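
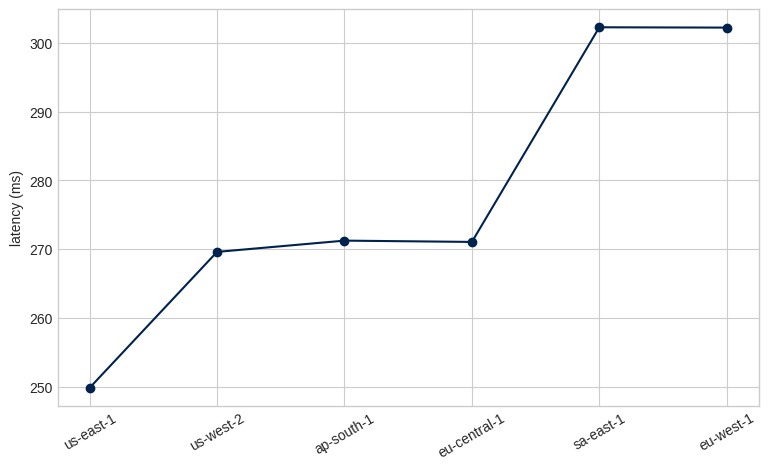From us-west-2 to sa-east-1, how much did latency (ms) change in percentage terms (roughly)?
us-west-2 ≈ 270, sa-east-1 ≈ 300; (300 − 270) / 270 ≈ +11.1%.

≈ +11.1%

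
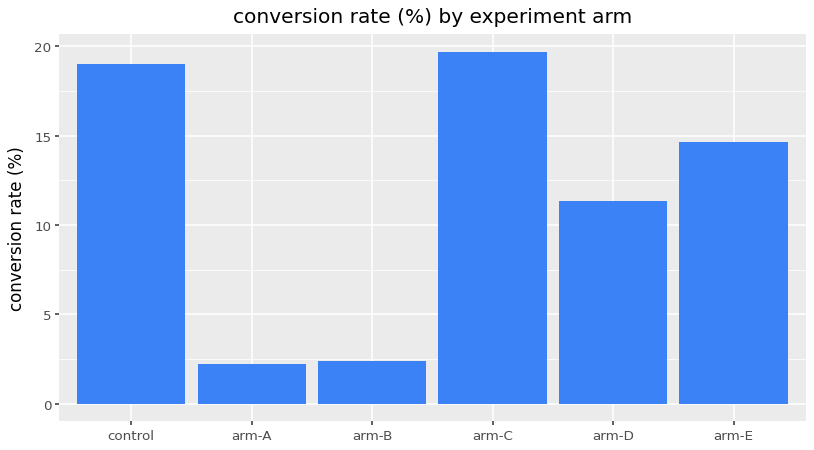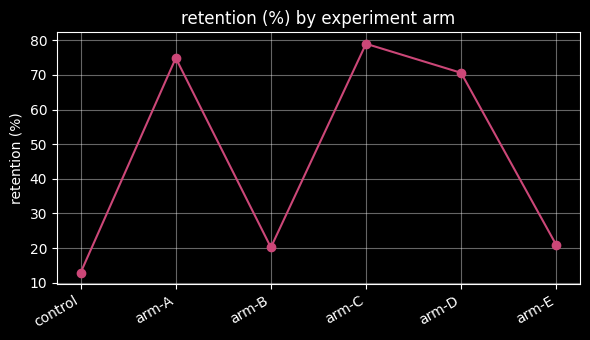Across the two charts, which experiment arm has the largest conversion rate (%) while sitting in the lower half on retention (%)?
Chart 2 median retention (%) ≈ 50; below-median experiment arms: control, arm-B, arm-E. Among those, control has the highest conversion rate (%) (≈ 20).

control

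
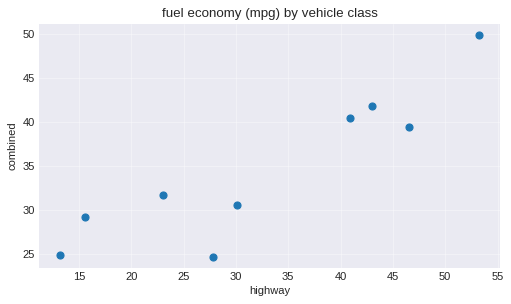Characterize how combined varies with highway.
positive, strong

Points are positively correlated; strong (|r| ≈ 0.9).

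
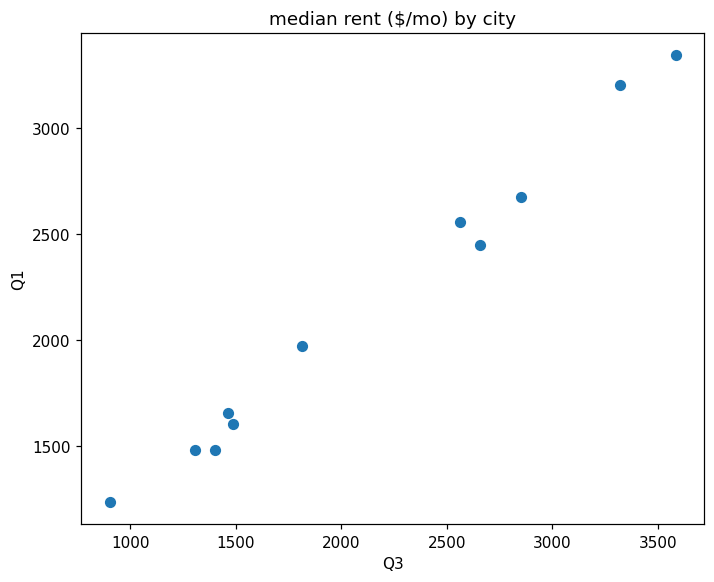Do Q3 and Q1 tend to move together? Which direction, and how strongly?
positive, strong

Points are positively correlated; strong (|r| ≈ 1.0).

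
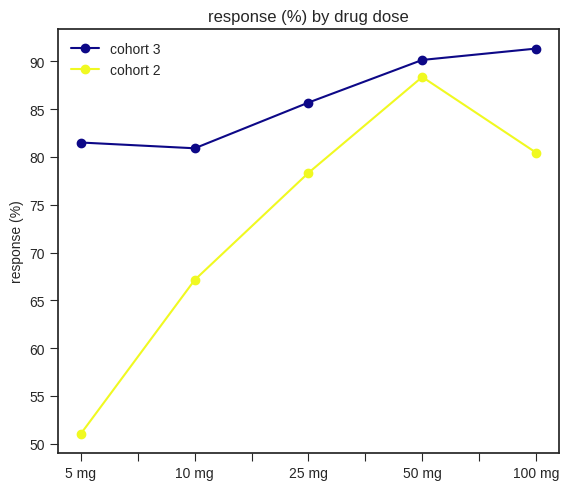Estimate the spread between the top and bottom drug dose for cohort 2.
Max 50 mg ≈ 90, min 5 mg ≈ 50; range ≈ 40.

≈ 40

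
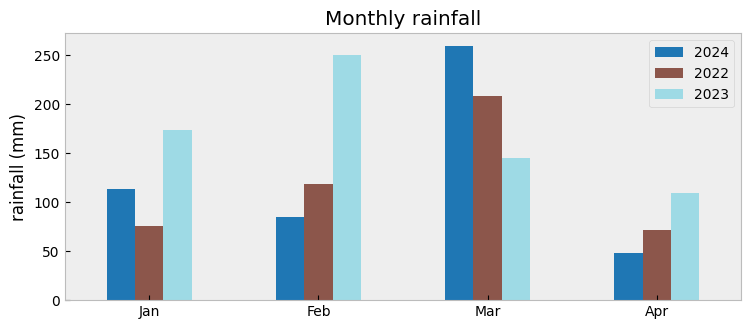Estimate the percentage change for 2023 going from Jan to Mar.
Jan ≈ 175, Mar ≈ 150; (150 − 175) / 175 ≈ -14.3%.

≈ -14.3%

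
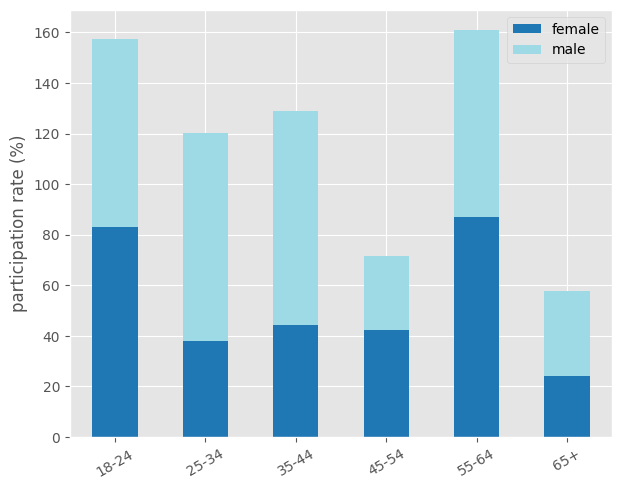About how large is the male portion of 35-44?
≈ 80

male top ≈ 120, bottom ≈ 40; segment ≈ 80.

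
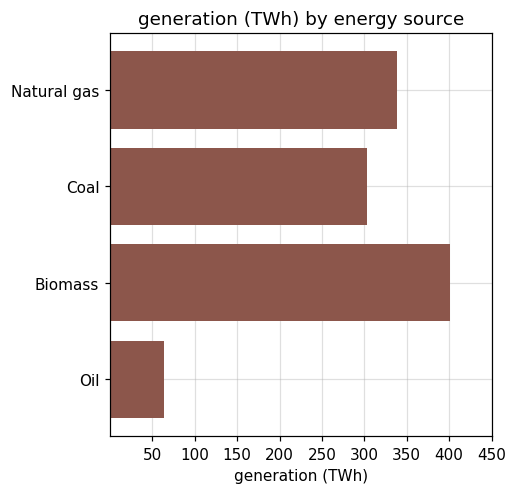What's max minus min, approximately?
Max Biomass ≈ 400, min Oil ≈ 50; range ≈ 350.

≈ 350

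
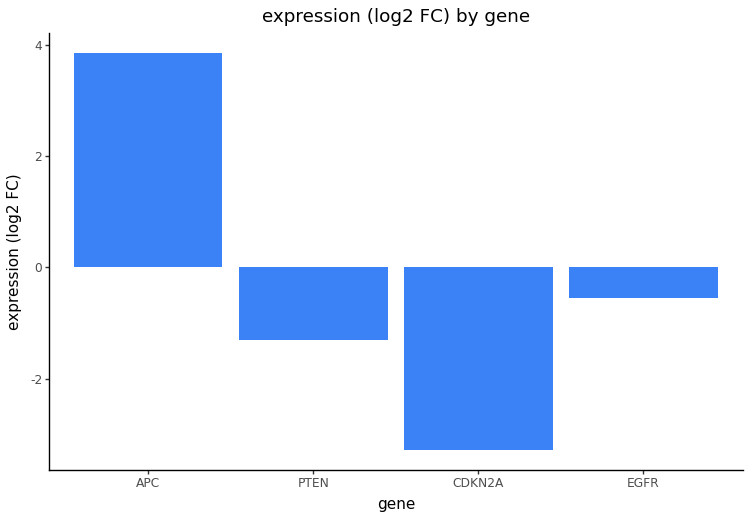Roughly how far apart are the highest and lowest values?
Max APC ≈ 4, min CDKN2A ≈ -3; range ≈ 7.

≈ 7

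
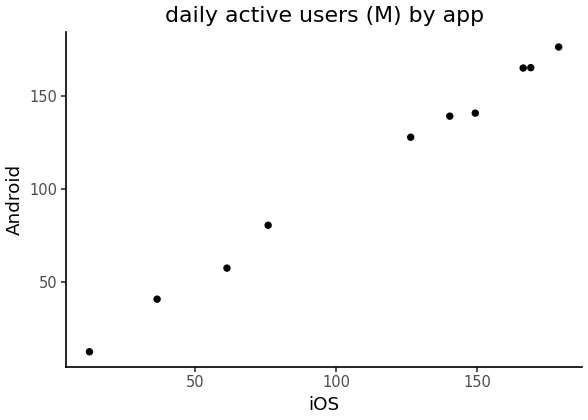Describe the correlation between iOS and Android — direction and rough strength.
positive, strong

Points are positively correlated; strong (|r| ≈ 1.0).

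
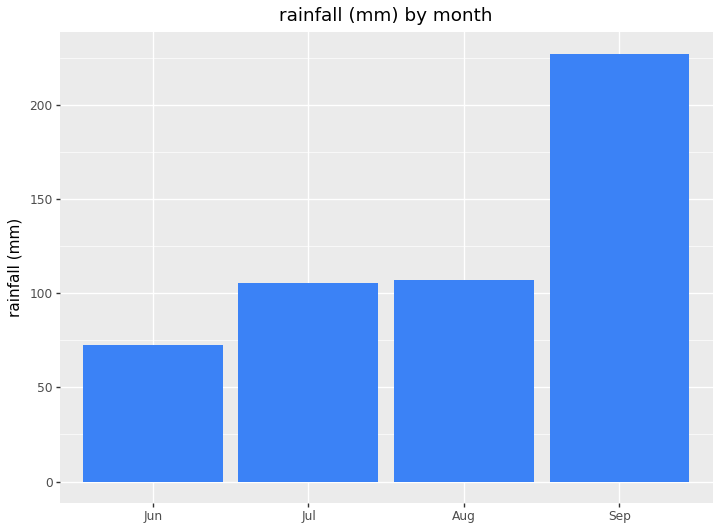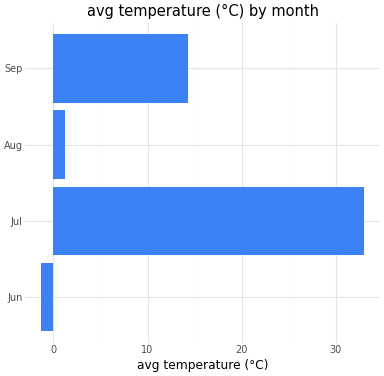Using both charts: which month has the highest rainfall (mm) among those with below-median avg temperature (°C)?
Aug

Chart 2 median avg temperature (°C) ≈ 10; below-median months: Jun, Aug. Among those, Aug has the highest rainfall (mm) (≈ 100).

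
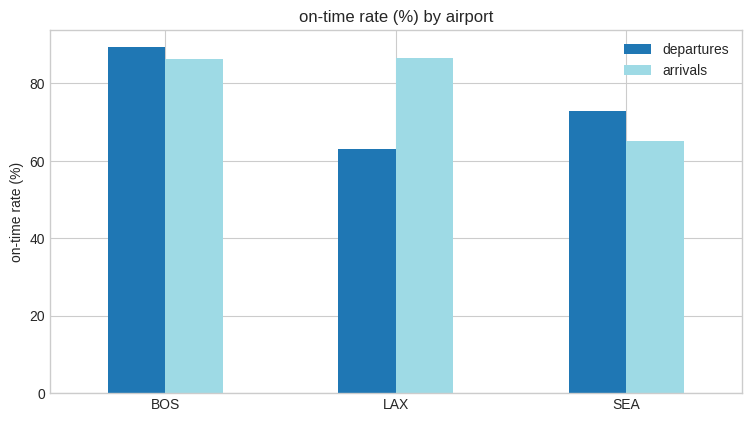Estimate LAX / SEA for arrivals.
LAX ≈ 90, SEA ≈ 70; 90/70 ≈ 1.29.

≈ 1.29×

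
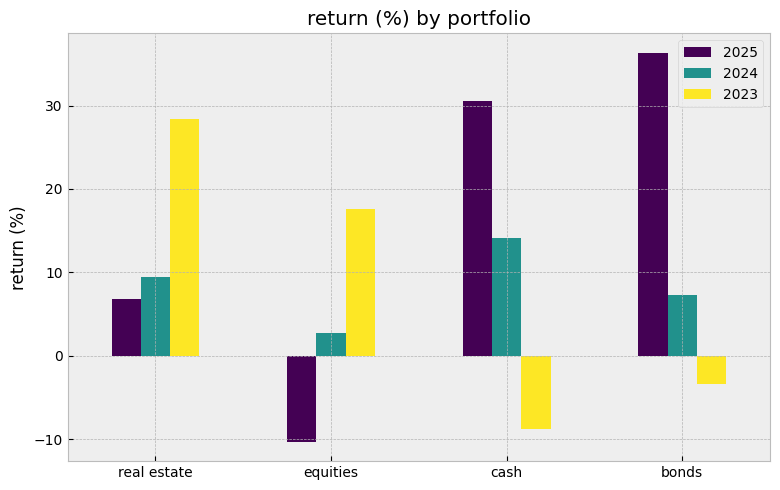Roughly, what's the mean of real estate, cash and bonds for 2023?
(30 + -10 + -5) / 3 ≈ 5.

≈ 5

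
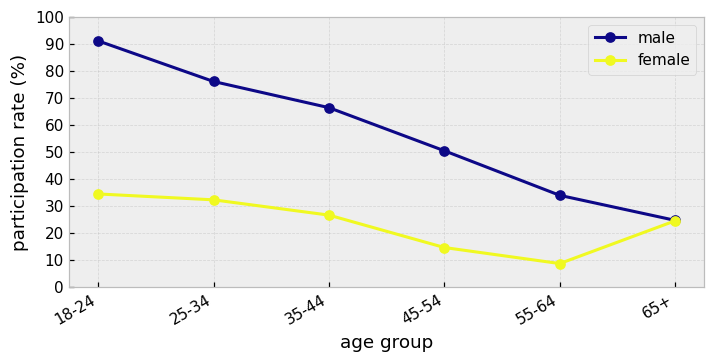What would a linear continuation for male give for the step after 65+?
Last three: 50, 30, 20 → slope ≈ -15/step → next ≈ 5.

≈ 5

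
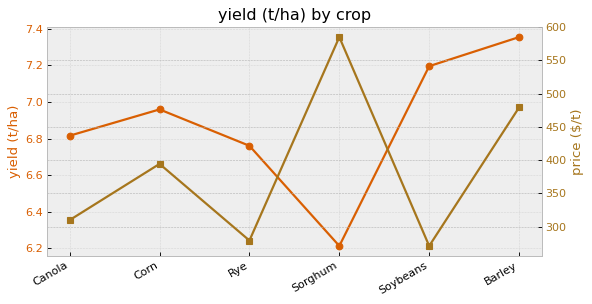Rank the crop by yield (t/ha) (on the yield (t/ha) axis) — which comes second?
Soybeans

Top 3 (on the yield (t/ha) axis): Barley ≈ 7.4, Soybeans ≈ 7.2, Corn ≈ 7.0.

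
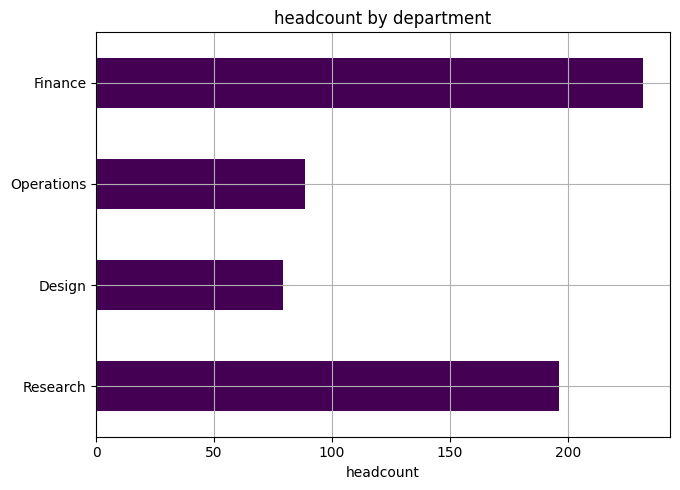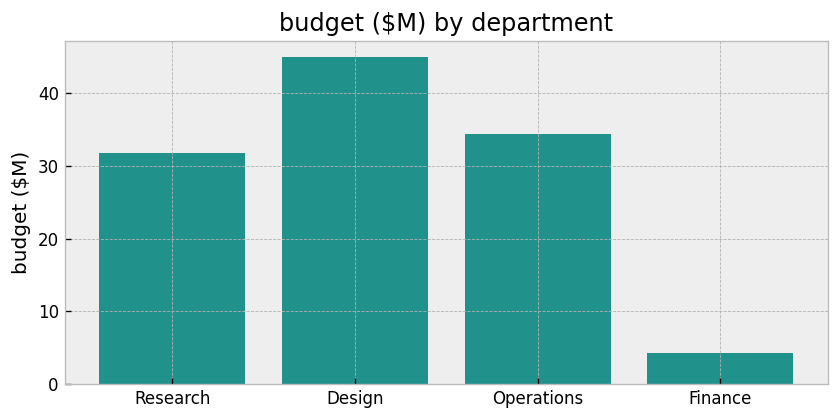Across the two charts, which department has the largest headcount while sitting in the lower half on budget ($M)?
Chart 2 median budget ($M) ≈ 35; below-median departments: Research, Finance. Among those, Finance has the highest headcount (≈ 225).

Finance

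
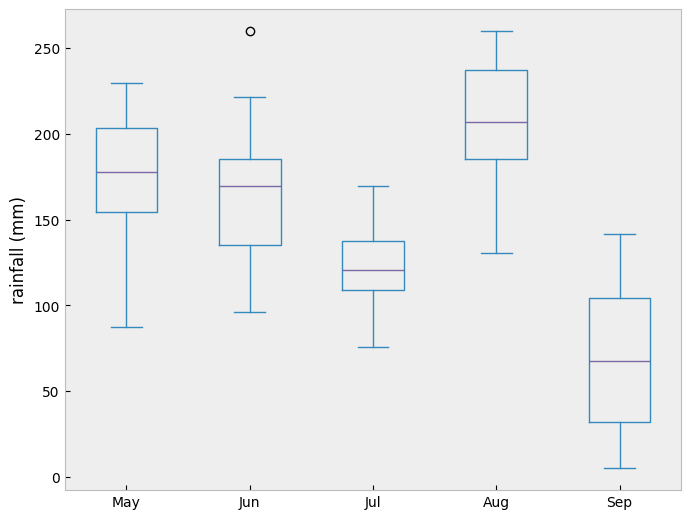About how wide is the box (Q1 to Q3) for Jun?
≈ 40

Q3 ≈ 180, Q1 ≈ 140; IQR ≈ 40.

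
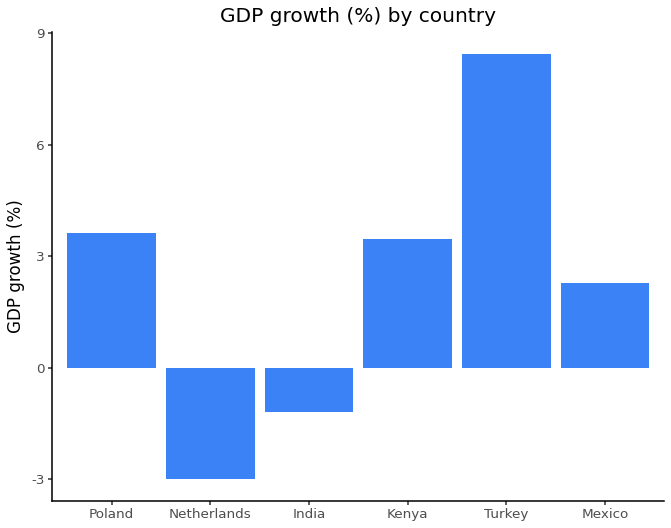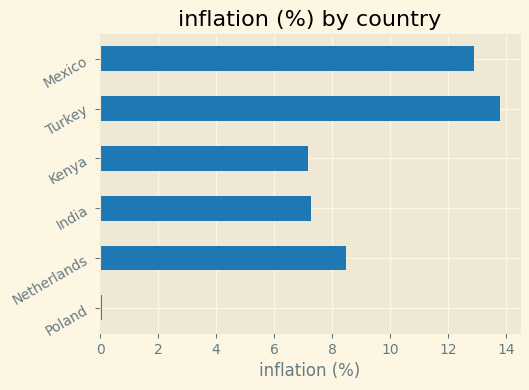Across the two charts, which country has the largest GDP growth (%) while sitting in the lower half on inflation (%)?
Poland

Chart 2 median inflation (%) ≈ 8; below-median countries: Poland, India, Kenya. Among those, Poland has the highest GDP growth (%) (≈ 4).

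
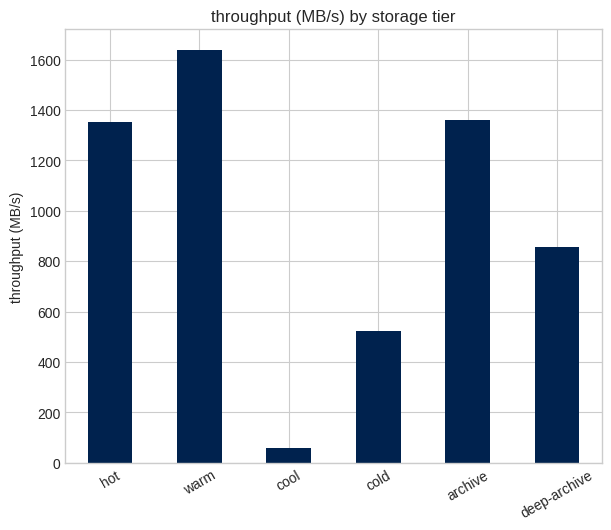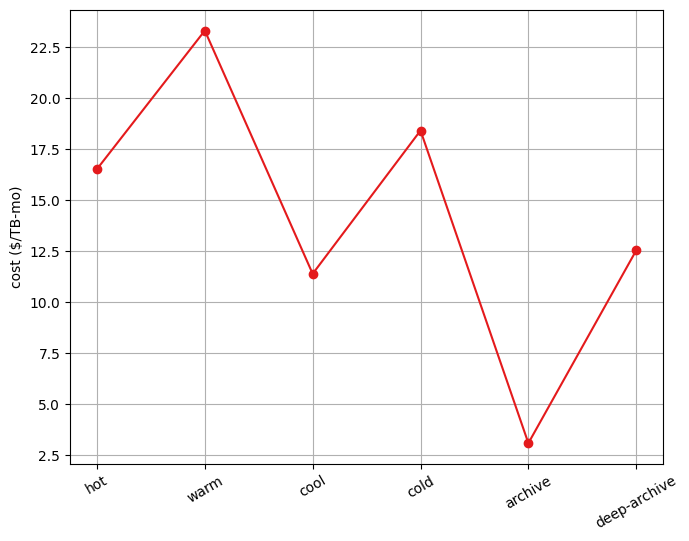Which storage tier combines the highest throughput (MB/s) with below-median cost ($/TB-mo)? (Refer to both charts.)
Chart 2 median cost ($/TB-mo) ≈ 15; below-median storage tiers: cool, archive, deep-archive. Among those, archive has the highest throughput (MB/s) (≈ 1400).

archive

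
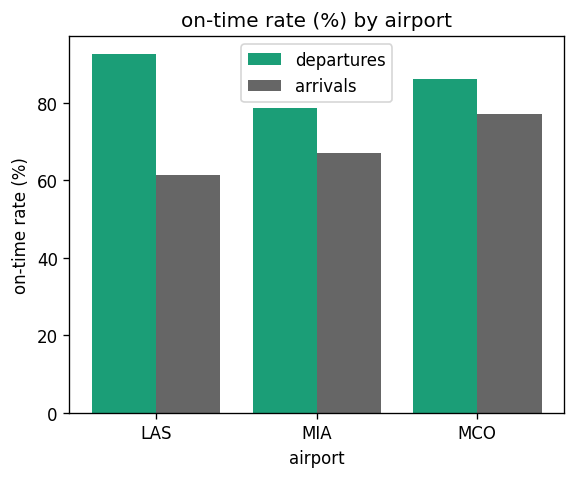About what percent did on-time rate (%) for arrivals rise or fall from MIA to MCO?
MIA ≈ 70, MCO ≈ 80; (80 − 70) / 70 ≈ +14.3%.

≈ +14.3%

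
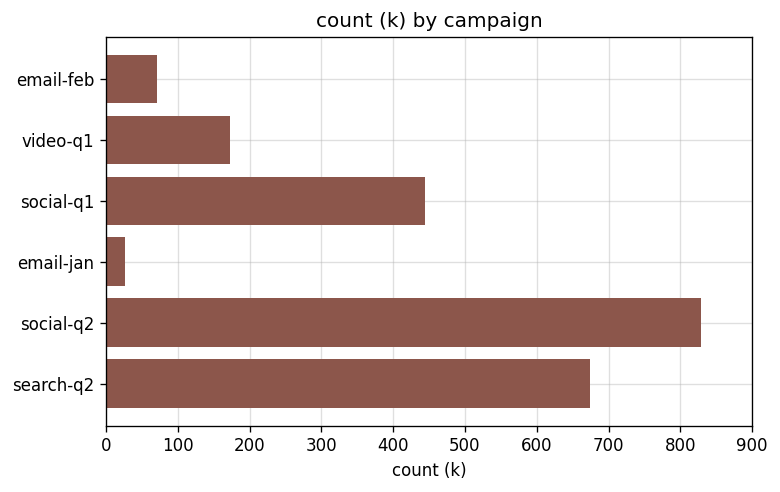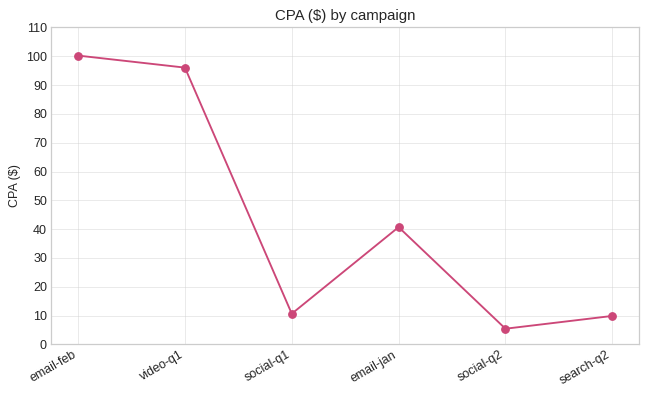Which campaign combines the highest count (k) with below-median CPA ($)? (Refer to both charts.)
social-q2

Chart 2 median CPA ($) ≈ 30; below-median campaigns: social-q1, social-q2, search-q2. Among those, social-q2 has the highest count (k) (≈ 800).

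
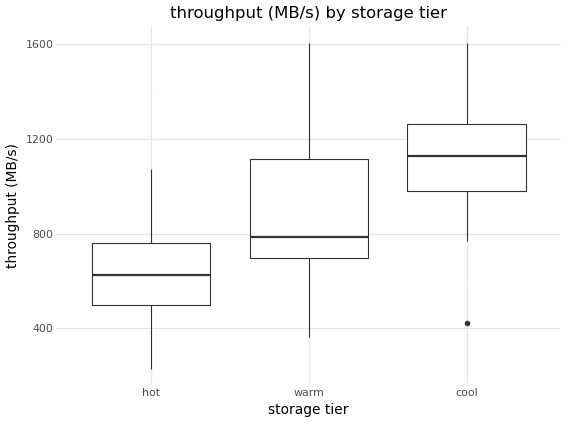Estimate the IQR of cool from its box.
Q3 ≈ 1250, Q1 ≈ 1000; IQR ≈ 250.

≈ 250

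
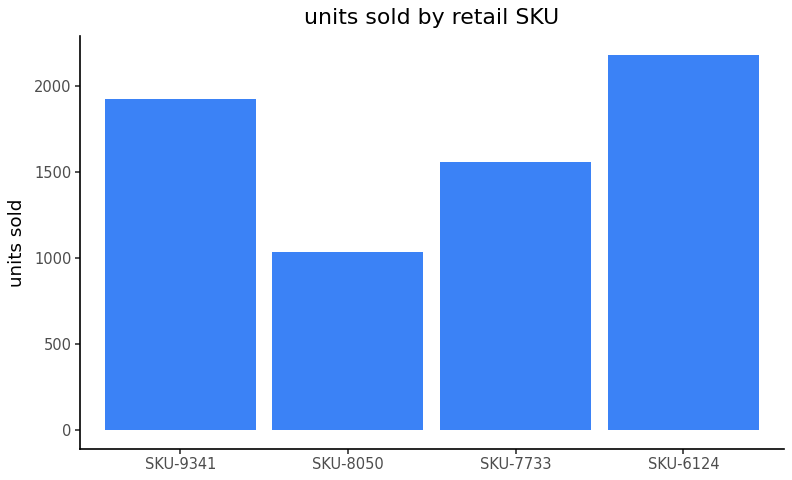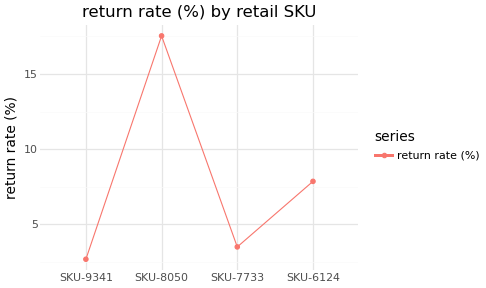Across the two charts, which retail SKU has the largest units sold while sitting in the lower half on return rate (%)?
Chart 2 median return rate (%) ≈ 6; below-median retail SKUs: SKU-9341, SKU-7733. Among those, SKU-9341 has the highest units sold (≈ 2000).

SKU-9341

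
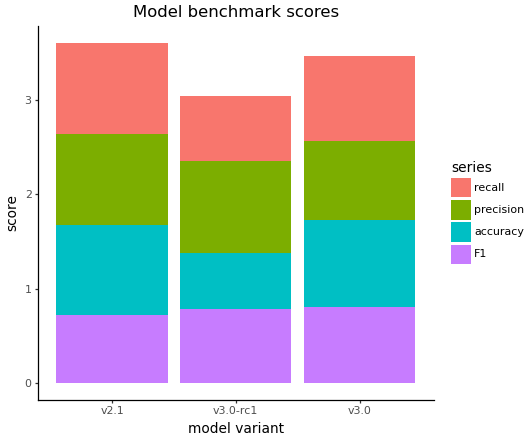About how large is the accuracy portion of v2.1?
≈ 1.0

accuracy top ≈ 1.5, bottom ≈ 0.5; segment ≈ 1.0.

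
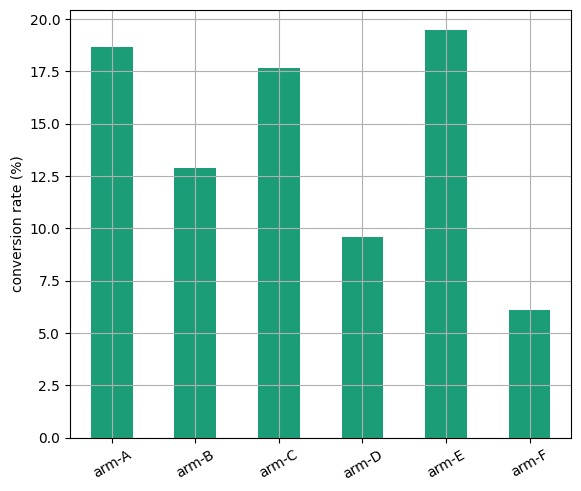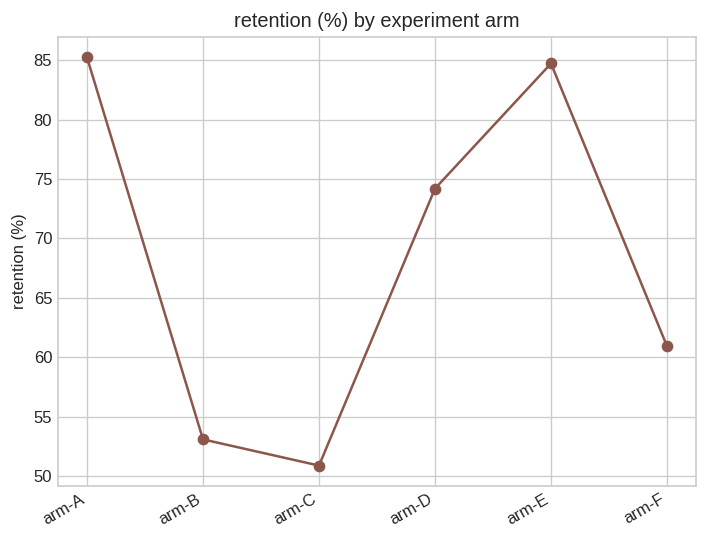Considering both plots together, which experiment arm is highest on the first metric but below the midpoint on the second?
Chart 2 median retention (%) ≈ 70; below-median experiment arms: arm-B, arm-C, arm-F. Among those, arm-C has the highest conversion rate (%) (≈ 18).

arm-C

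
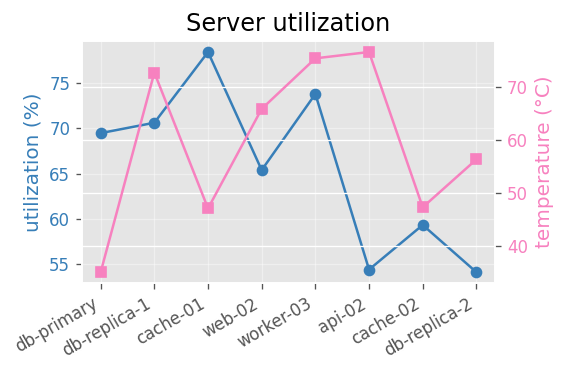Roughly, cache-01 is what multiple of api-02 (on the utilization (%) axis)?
≈ 1.45×

cache-01 ≈ 80, api-02 ≈ 55; 80/55 ≈ 1.45.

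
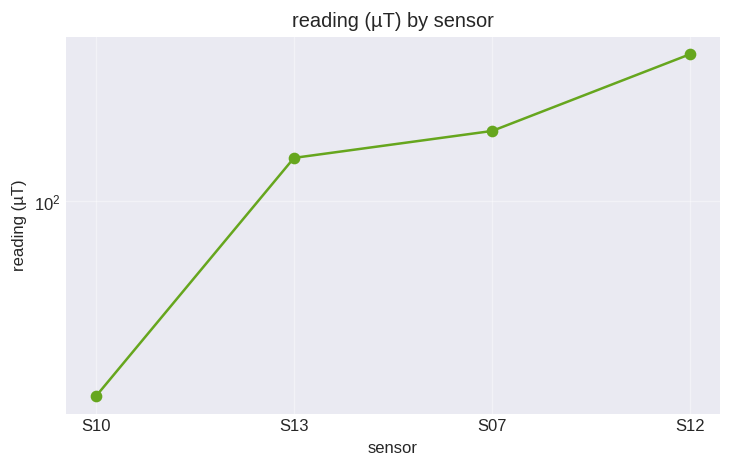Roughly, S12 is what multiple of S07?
S12 ≈ 275, S07 ≈ 175; 275/175 ≈ 1.57.

≈ 1.57×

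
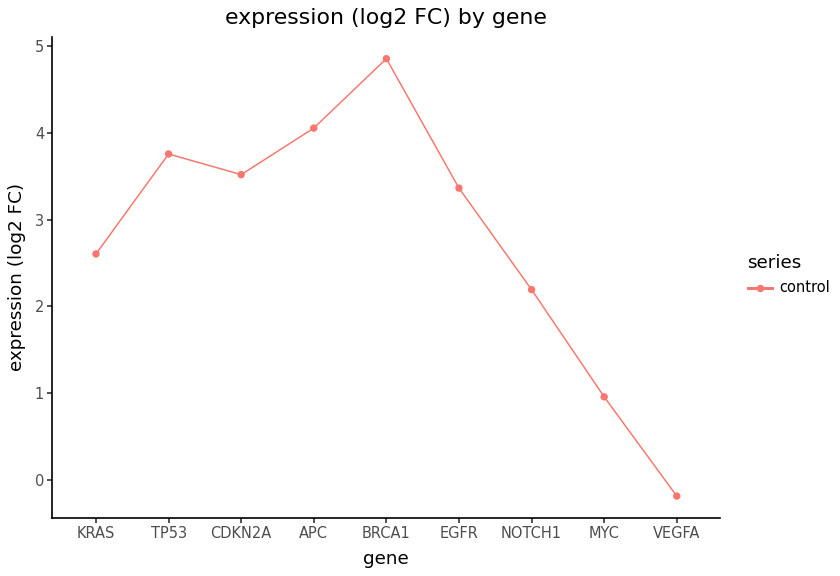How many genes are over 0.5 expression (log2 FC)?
8

Above 0.5: KRAS, TP53, CDKN2A, APC, BRCA1, EGFR, NOTCH1, MYC.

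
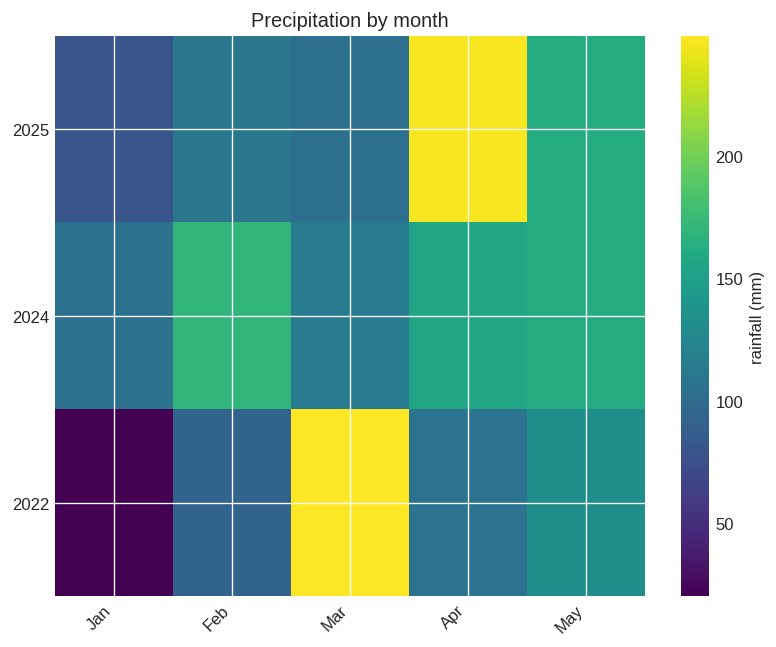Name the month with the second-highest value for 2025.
May

Top 3 for 2025: Apr ≈ 240, May ≈ 160, Feb ≈ 120.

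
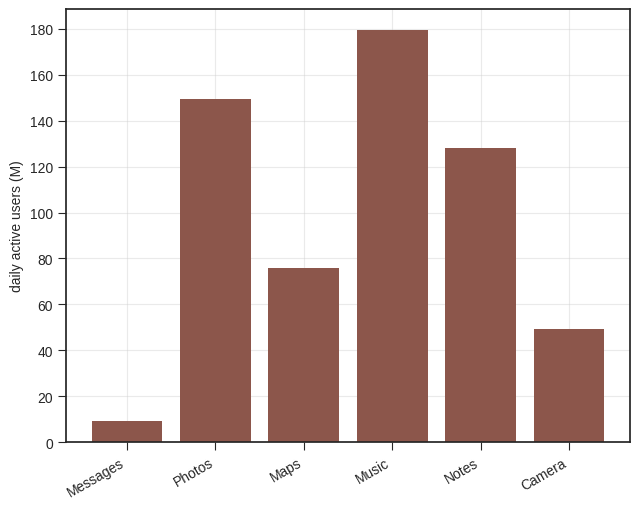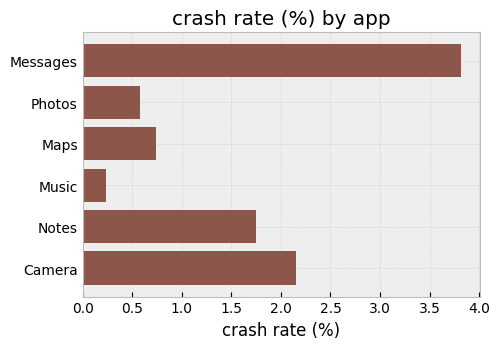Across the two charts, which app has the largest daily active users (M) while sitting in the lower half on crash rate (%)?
Chart 2 median crash rate (%) ≈ 1; below-median apps: Photos, Maps, Music. Among those, Music has the highest daily active users (M) (≈ 180).

Music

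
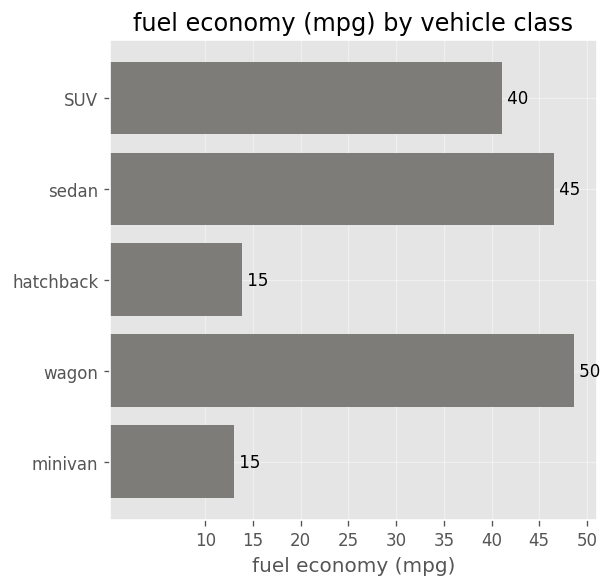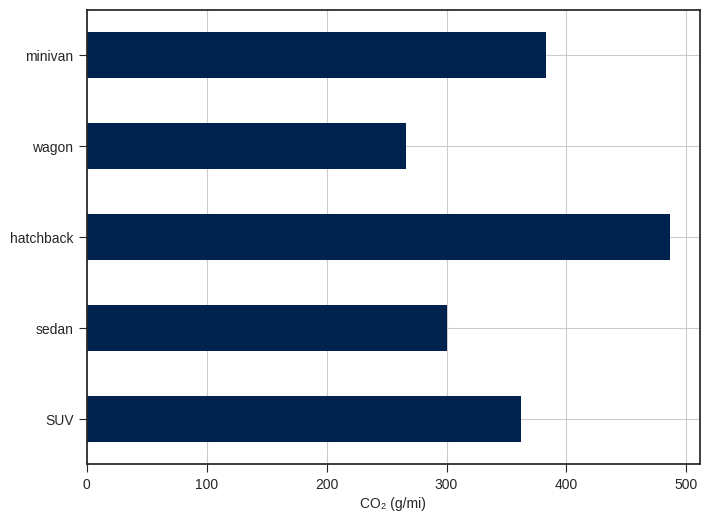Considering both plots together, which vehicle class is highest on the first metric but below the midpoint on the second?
Chart 2 median CO₂ (g/mi) ≈ 350; below-median vehicle classes: sedan, wagon. Among those, wagon has the highest fuel economy (mpg) (≈ 50).

wagon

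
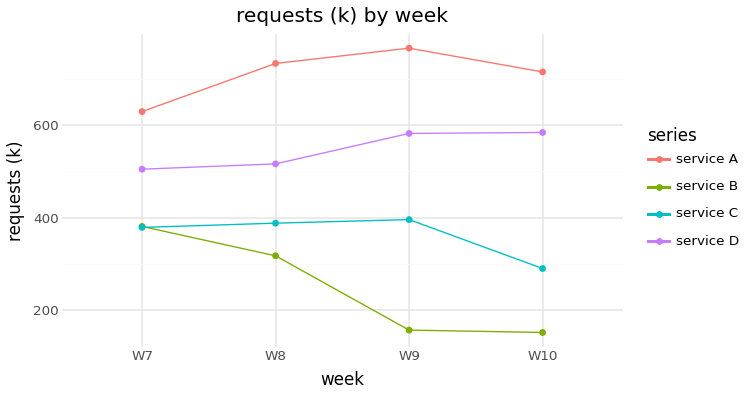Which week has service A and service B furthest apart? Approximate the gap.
W9: service A ≈ 800, service B ≈ 200 → gap ≈ 600. Next-largest (W10) is only ≈ 500.

W9, ≈ 600 k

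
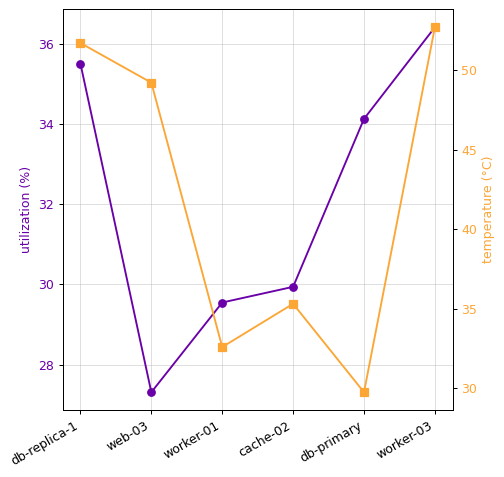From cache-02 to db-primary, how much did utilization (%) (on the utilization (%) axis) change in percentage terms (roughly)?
cache-02 ≈ 30, db-primary ≈ 34; (34 − 30) / 30 ≈ +13.3%.

≈ +13.3%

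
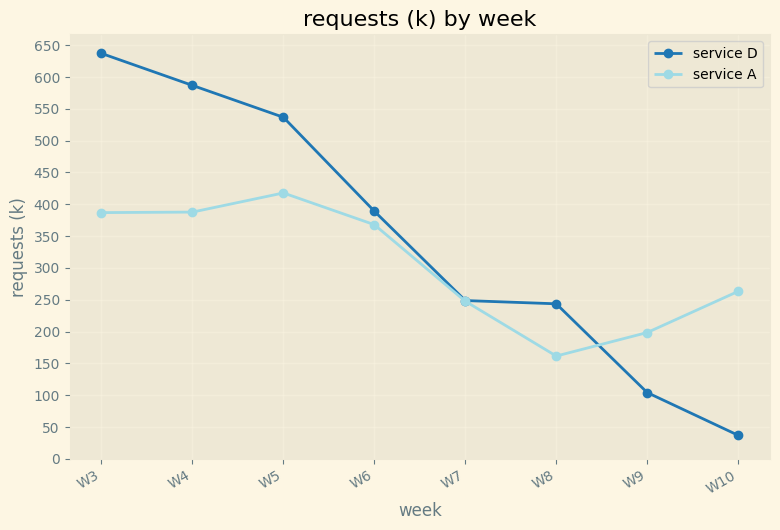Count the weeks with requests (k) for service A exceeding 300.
Above 300: W3, W4, W5, W6.

4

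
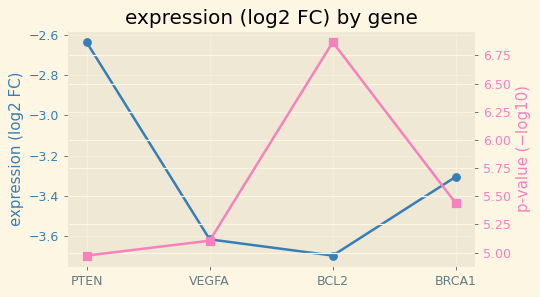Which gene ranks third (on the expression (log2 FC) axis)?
VEGFA

Top 4 (on the expression (log2 FC) axis): PTEN ≈ -2.6, BRCA1 ≈ -3.3, VEGFA ≈ -3.6, BCL2 ≈ -3.7.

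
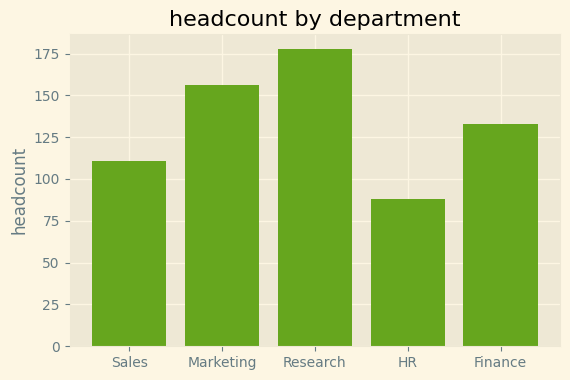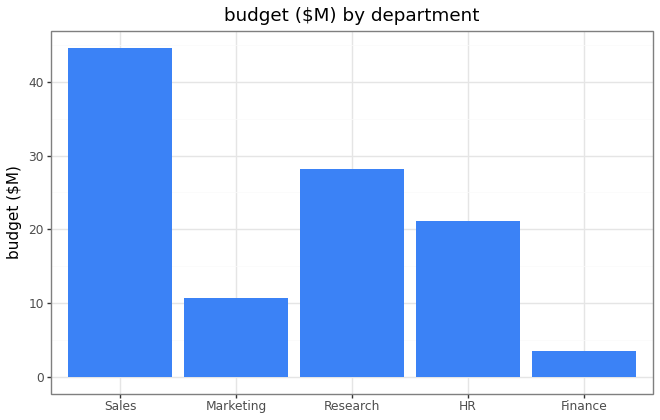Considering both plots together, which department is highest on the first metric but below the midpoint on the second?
Marketing

Chart 2 median budget ($M) ≈ 20; below-median departments: Marketing, Finance. Among those, Marketing has the highest headcount (≈ 160).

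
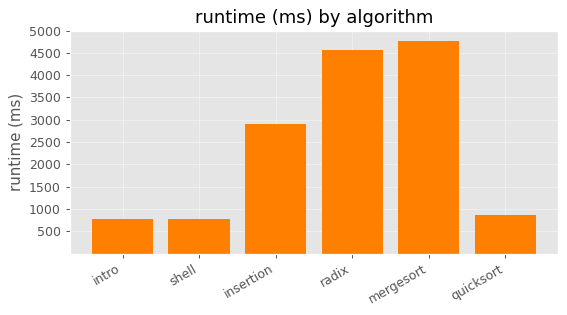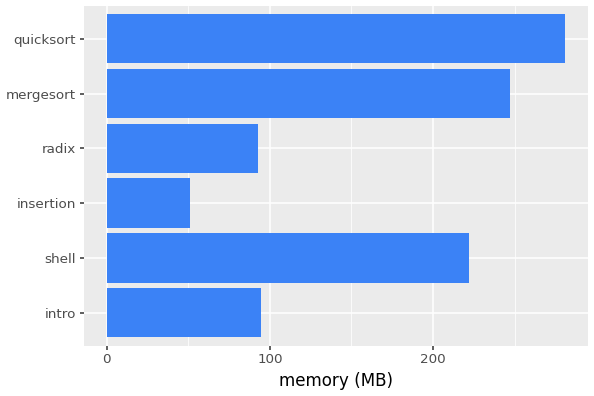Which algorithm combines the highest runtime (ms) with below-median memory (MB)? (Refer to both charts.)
Chart 2 median memory (MB) ≈ 150; below-median algorithms: intro, insertion, radix. Among those, radix has the highest runtime (ms) (≈ 4500).

radix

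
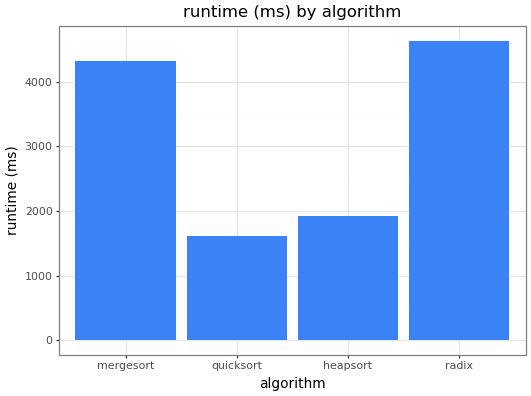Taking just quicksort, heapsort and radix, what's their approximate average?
≈ 2667

(1500 + 2000 + 4500) / 3 ≈ 2667.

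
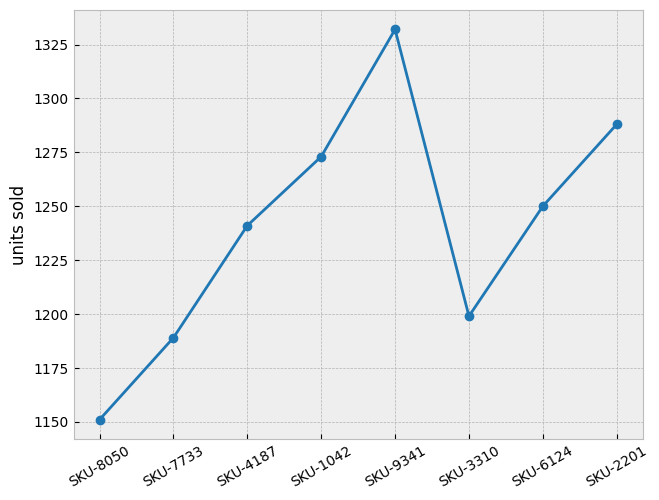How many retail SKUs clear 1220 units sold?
5

Above 1220: SKU-4187, SKU-1042, SKU-9341, SKU-6124, SKU-2201.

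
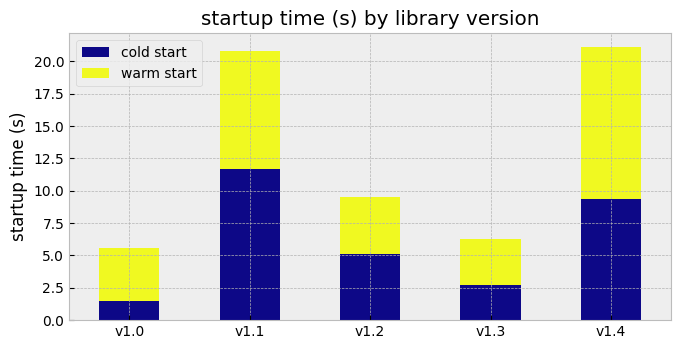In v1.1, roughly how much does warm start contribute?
warm start top ≈ 20, bottom ≈ 12; segment ≈ 8.

≈ 8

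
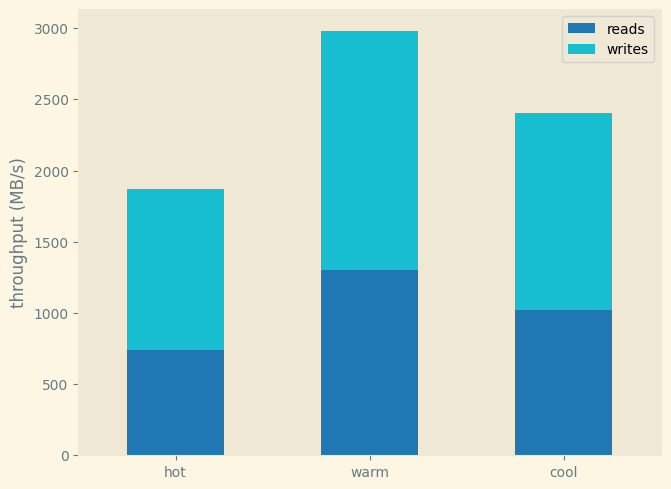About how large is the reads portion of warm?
≈ 1500

reads top ≈ 1500, bottom ≈ 0; segment ≈ 1500.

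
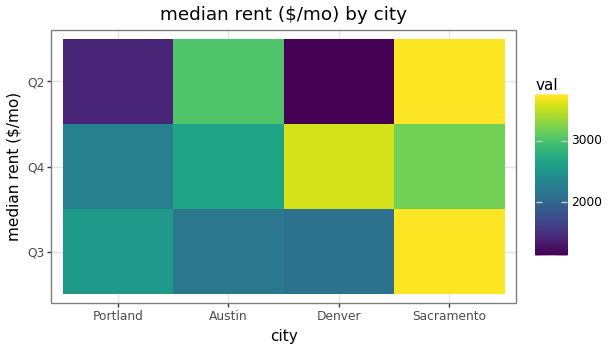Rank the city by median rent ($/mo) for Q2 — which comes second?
Top 3 for Q2: Sacramento ≈ 4000, Austin ≈ 3000, Portland ≈ 1500.

Austin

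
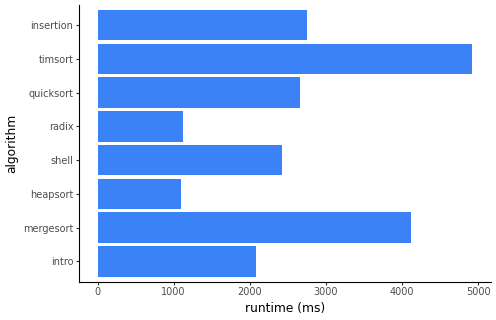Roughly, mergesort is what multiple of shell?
≈ 1.6×

mergesort ≈ 4000, shell ≈ 2500; 4000/2500 ≈ 1.6.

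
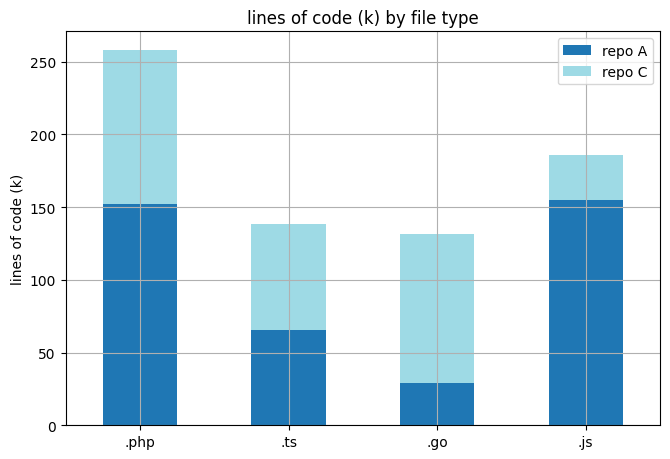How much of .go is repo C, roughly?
repo C top ≈ 125, bottom ≈ 25; segment ≈ 100.

≈ 100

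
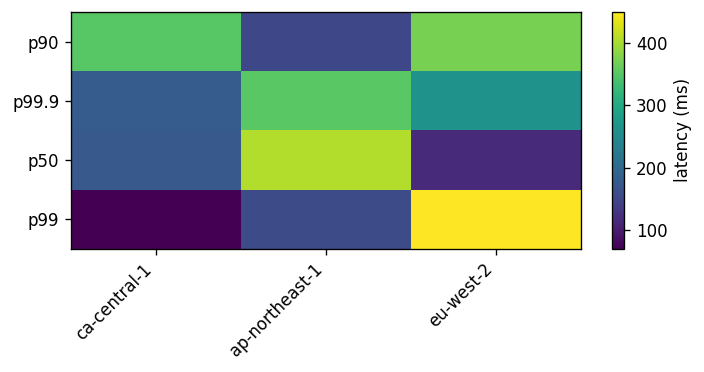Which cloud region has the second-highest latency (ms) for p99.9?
Top 3 for p99.9: ap-northeast-1 ≈ 350, eu-west-2 ≈ 250, ca-central-1 ≈ 200.

eu-west-2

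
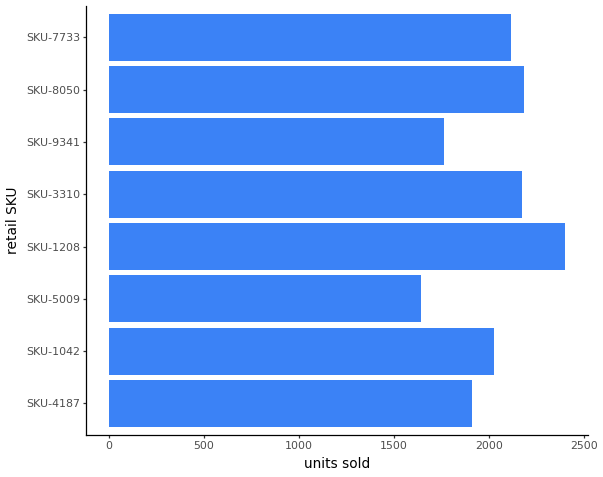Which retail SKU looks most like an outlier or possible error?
SKU-5009

SKU-5009 ≈ 1600; the rest sit between ≈ 1800 and ≈ 2400.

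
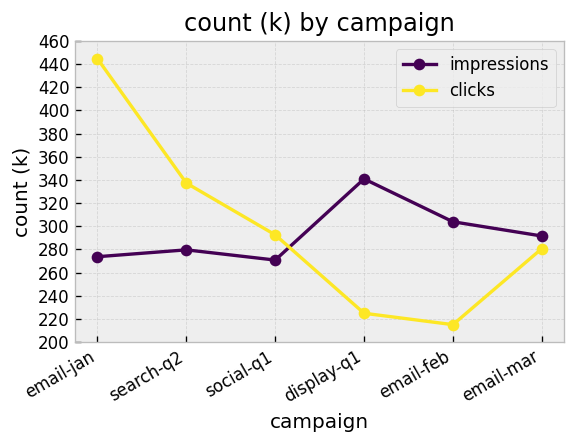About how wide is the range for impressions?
Max display-q1 ≈ 340, min social-q1 ≈ 280; range ≈ 60.

≈ 60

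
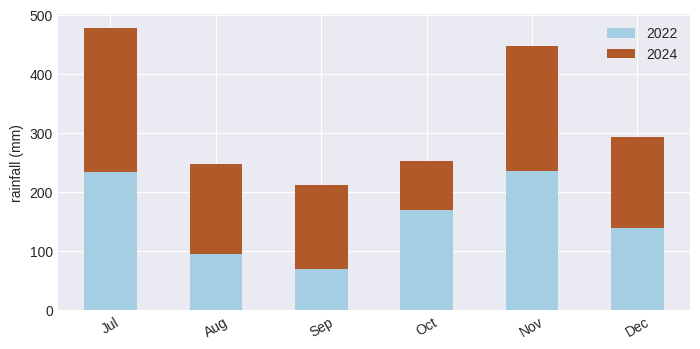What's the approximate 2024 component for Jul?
2024 top ≈ 500, bottom ≈ 250; segment ≈ 250.

≈ 250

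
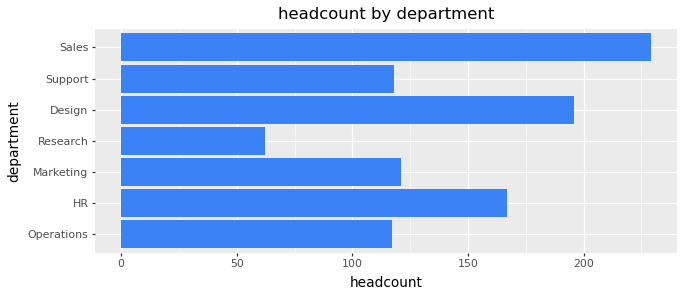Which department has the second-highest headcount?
Top 3: Sales ≈ 220, Design ≈ 200, HR ≈ 160.

Design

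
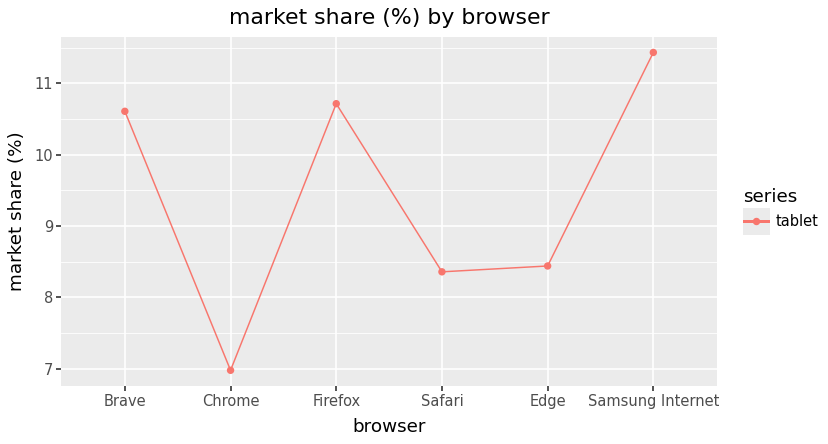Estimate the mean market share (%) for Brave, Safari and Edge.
(10.5 + 8.5 + 8.5) / 3 ≈ 9.17.

≈ 9.17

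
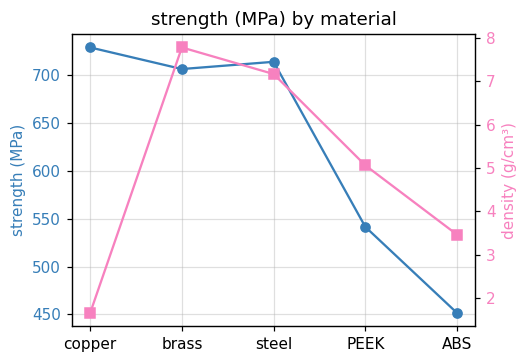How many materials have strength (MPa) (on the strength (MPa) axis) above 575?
3

Above 575: copper, brass, steel.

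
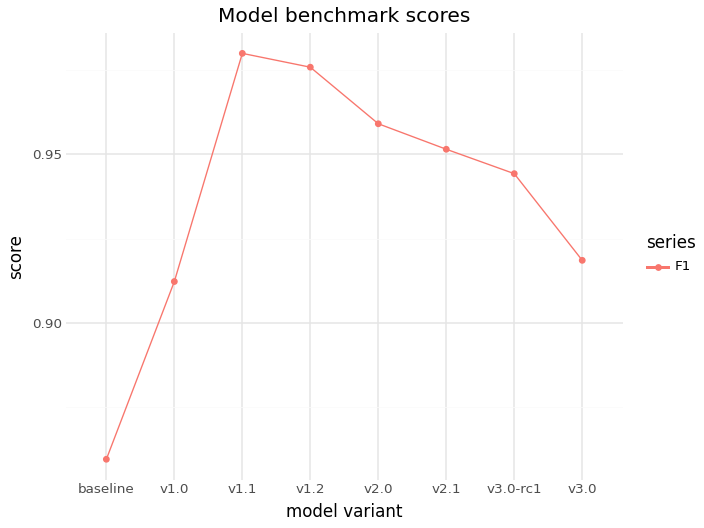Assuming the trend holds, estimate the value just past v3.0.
Last three: 0.96, 0.94, 0.92 → slope ≈ -0.02/step → next ≈ 0.9.

≈ 0.9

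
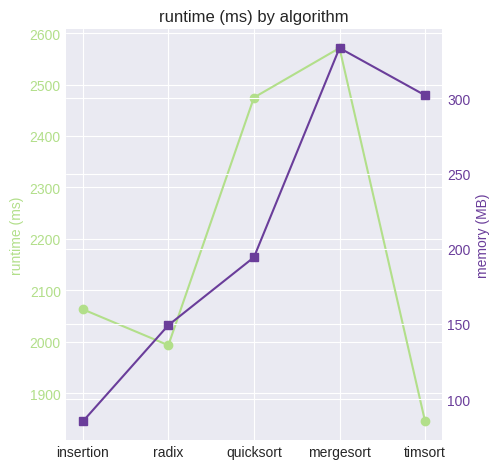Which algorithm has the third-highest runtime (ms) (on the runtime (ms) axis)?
Top 4 (on the runtime (ms) axis): mergesort ≈ 2600, quicksort ≈ 2500, insertion ≈ 2100, radix ≈ 2000.

insertion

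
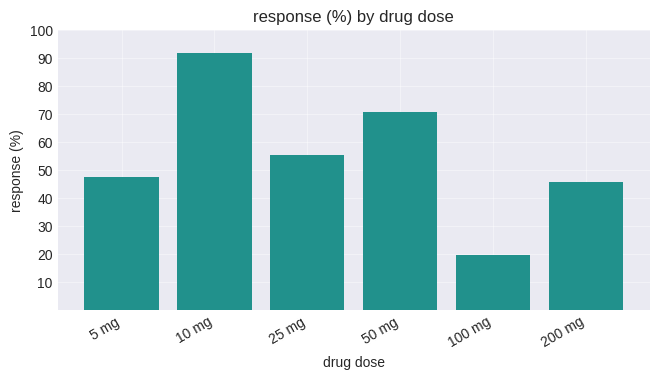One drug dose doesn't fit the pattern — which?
10 mg ≈ 90; the rest sit between ≈ 20 and ≈ 70.

10 mg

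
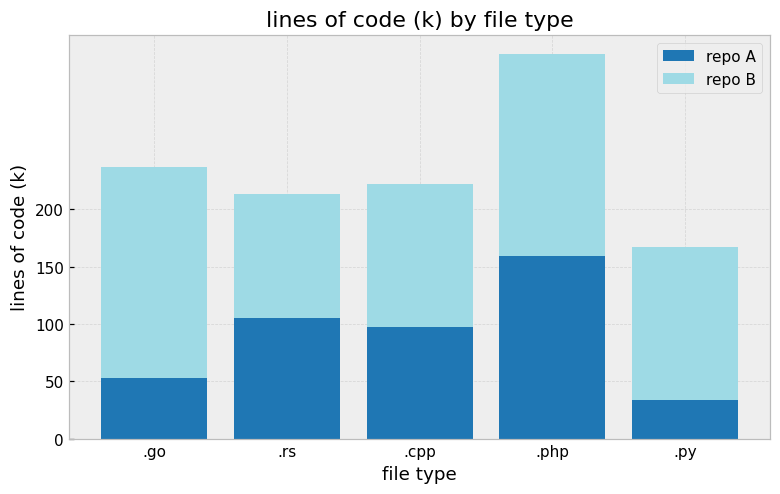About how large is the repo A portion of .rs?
repo A top ≈ 100, bottom ≈ 0; segment ≈ 100.

≈ 100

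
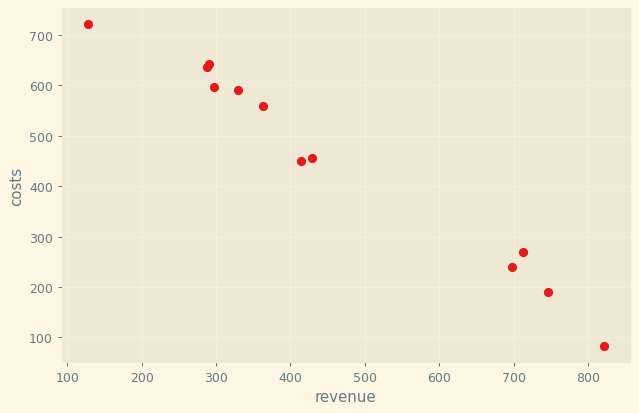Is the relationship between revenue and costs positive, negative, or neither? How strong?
Points are negatively correlated; strong (|r| ≈ 1.0).

negative, strong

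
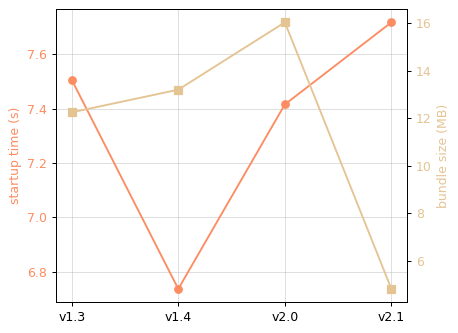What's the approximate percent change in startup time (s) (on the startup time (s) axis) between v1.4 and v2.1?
v1.4 ≈ 6.7, v2.1 ≈ 7.7; (7.7 − 6.7) / 6.7 ≈ +14.9%.

≈ +14.9%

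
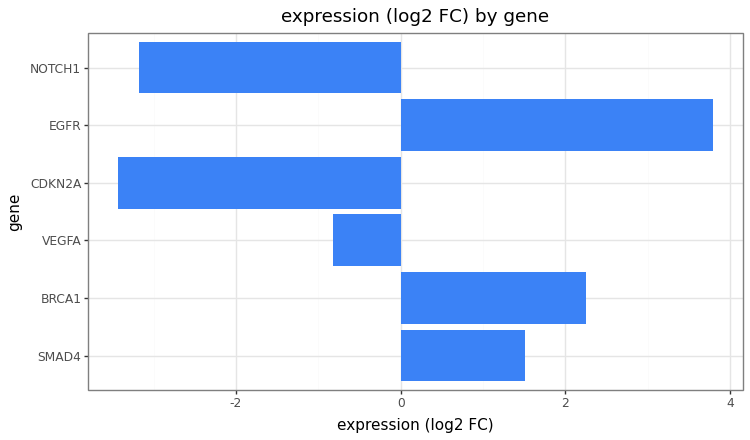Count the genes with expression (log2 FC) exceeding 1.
3

Above 1: SMAD4, BRCA1, EGFR.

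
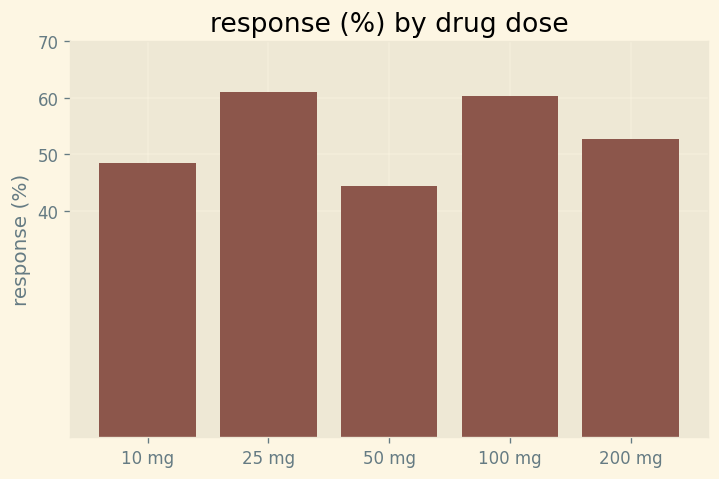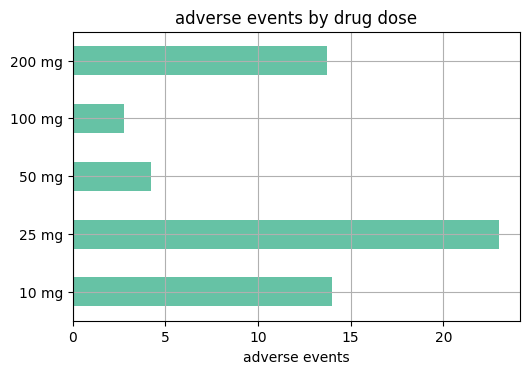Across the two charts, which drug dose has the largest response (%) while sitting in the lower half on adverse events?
100 mg

Chart 2 median adverse events ≈ 15; below-median drug doses: 50 mg, 100 mg. Among those, 100 mg has the highest response (%) (≈ 60).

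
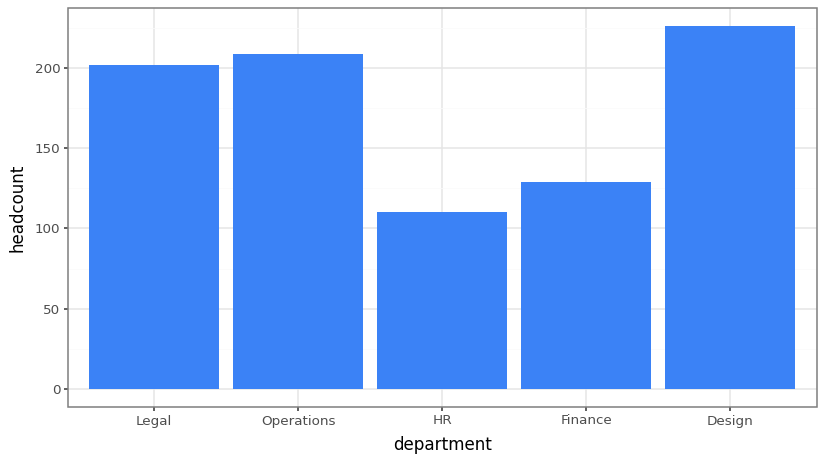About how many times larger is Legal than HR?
≈ 1.67×

Legal ≈ 200, HR ≈ 120; 200/120 ≈ 1.67.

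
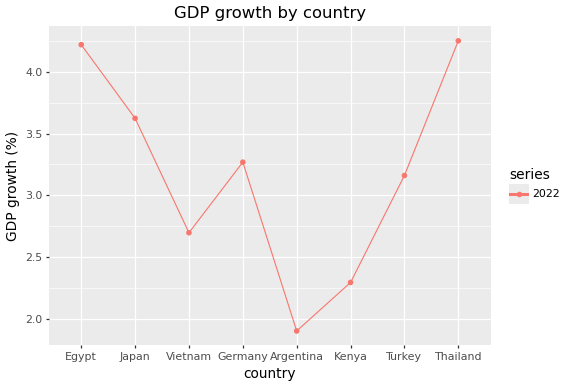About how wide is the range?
Max Thailand ≈ 4.2, min Argentina ≈ 2.0; range ≈ 2.2.

≈ 2.2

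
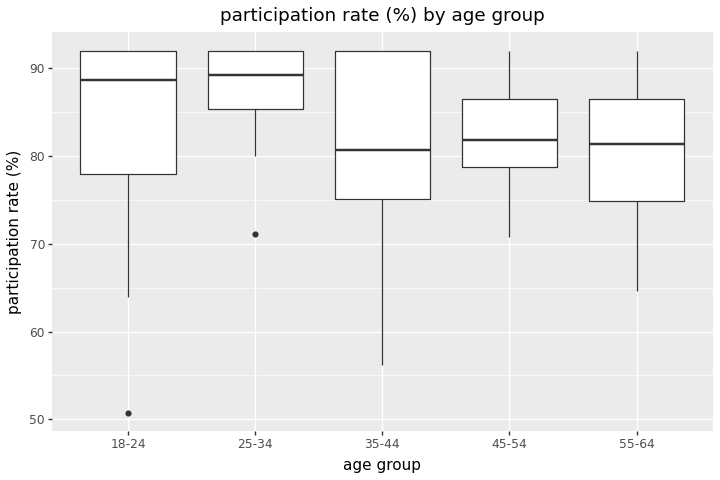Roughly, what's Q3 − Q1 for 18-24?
Q3 ≈ 92, Q1 ≈ 78; IQR ≈ 14.

≈ 14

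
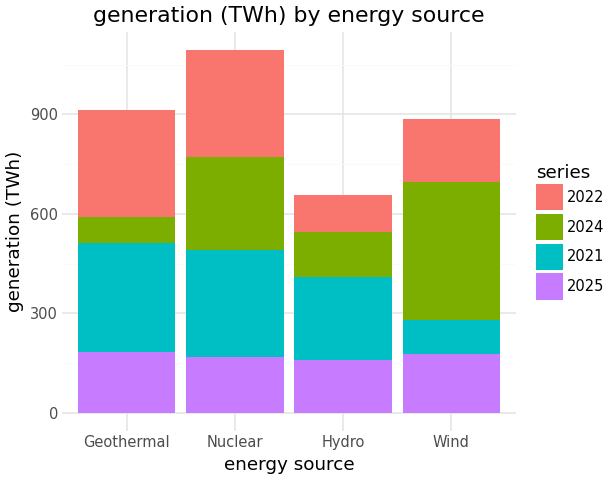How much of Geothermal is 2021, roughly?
2021 top ≈ 500, bottom ≈ 200; segment ≈ 300.

≈ 300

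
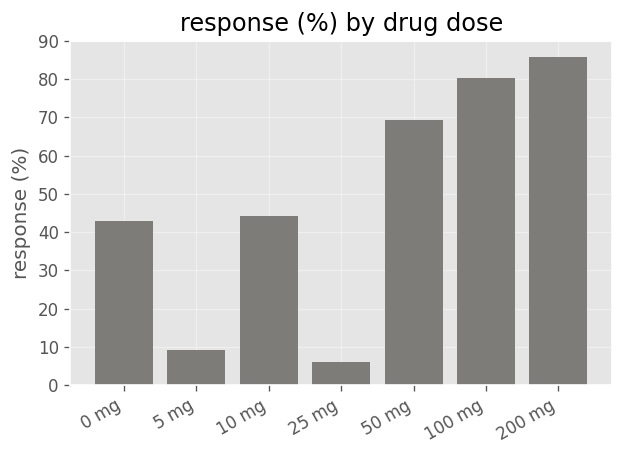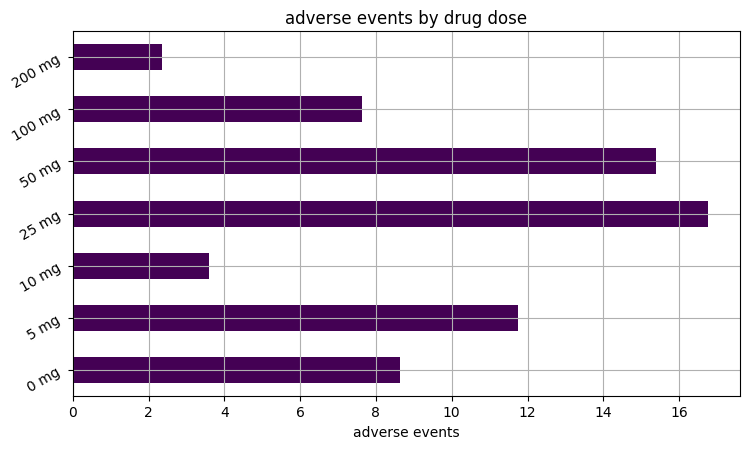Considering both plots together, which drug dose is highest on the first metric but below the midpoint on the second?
Chart 2 median adverse events ≈ 8; below-median drug doses: 10 mg, 100 mg, 200 mg. Among those, 200 mg has the highest response (%) (≈ 90).

200 mg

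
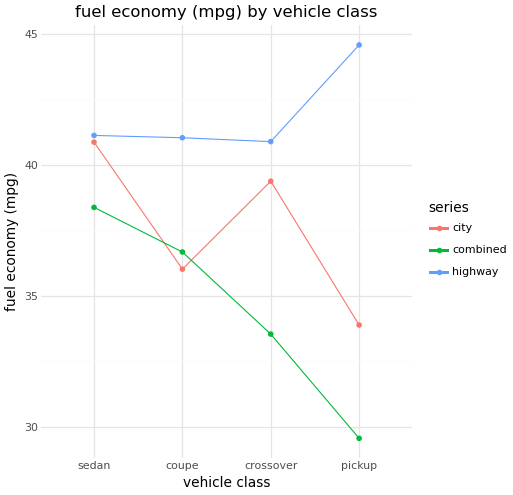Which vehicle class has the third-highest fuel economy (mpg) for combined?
crossover

Top 4 for combined: sedan ≈ 38, coupe ≈ 36, crossover ≈ 34, pickup ≈ 30.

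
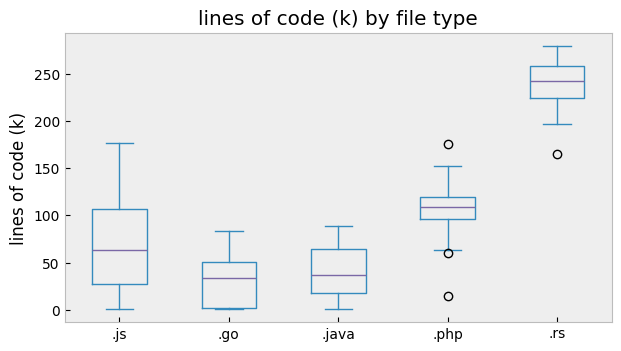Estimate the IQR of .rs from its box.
≈ 40

Q3 ≈ 260, Q1 ≈ 220; IQR ≈ 40.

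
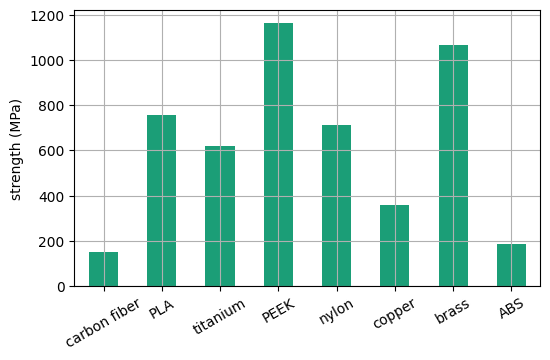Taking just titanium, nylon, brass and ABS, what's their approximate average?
(600 + 700 + 1100 + 200) / 4 ≈ 650.

≈ 650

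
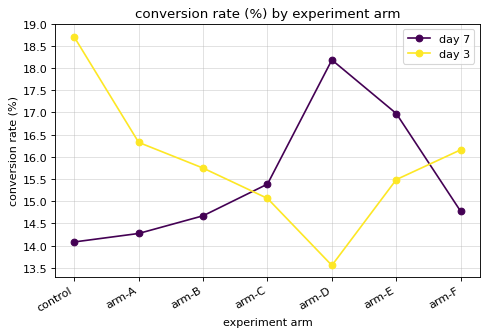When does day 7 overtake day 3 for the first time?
arm-B: day 7 ≈ 14.5 vs day 3 ≈ 15.5 (not yet); arm-C: day 7 ≈ 15.5 vs day 3 ≈ 15.0 (first crossover).

arm-C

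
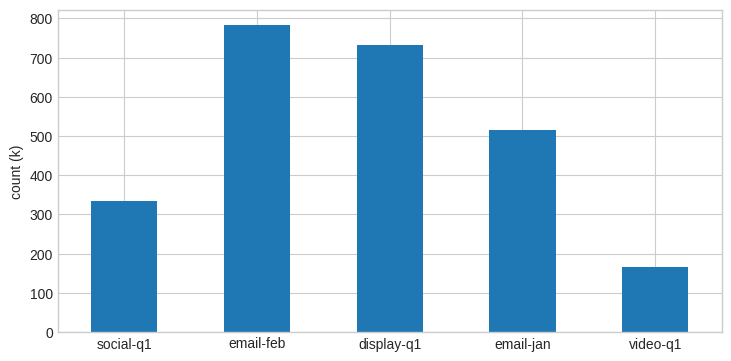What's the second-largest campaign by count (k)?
display-q1

Top 3: email-feb ≈ 800, display-q1 ≈ 700, email-jan ≈ 500.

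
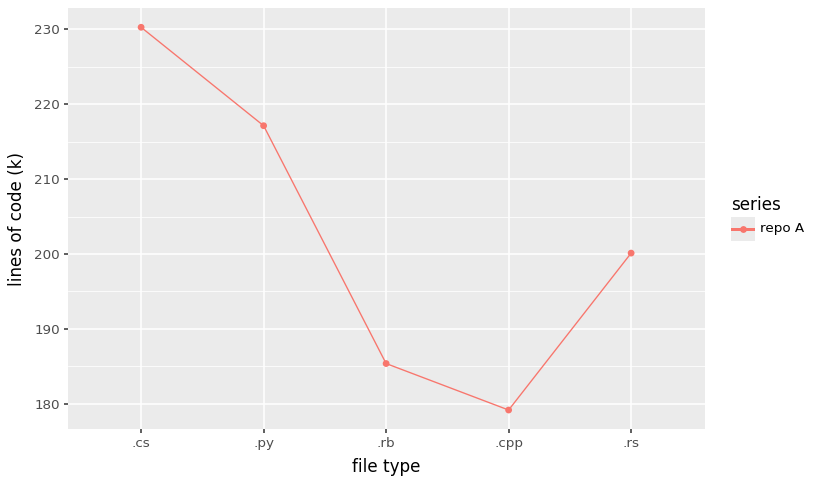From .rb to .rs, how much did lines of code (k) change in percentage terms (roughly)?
≈ +8.1%

.rb ≈ 185, .rs ≈ 200; (200 − 185) / 185 ≈ +8.1%.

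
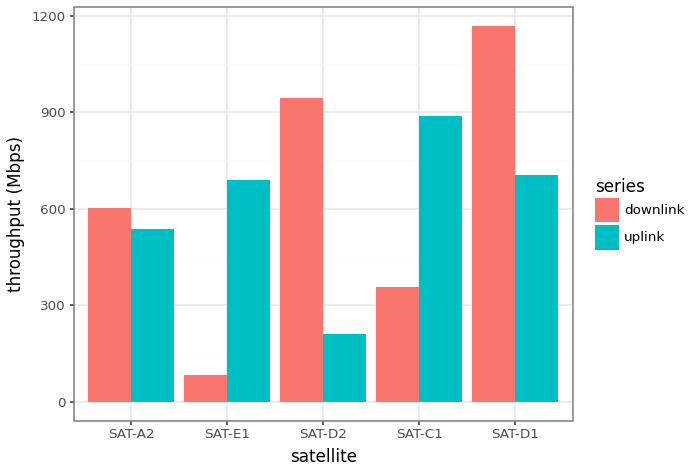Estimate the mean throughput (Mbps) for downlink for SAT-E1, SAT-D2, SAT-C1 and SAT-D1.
≈ 650

(100 + 900 + 400 + 1200) / 4 ≈ 650.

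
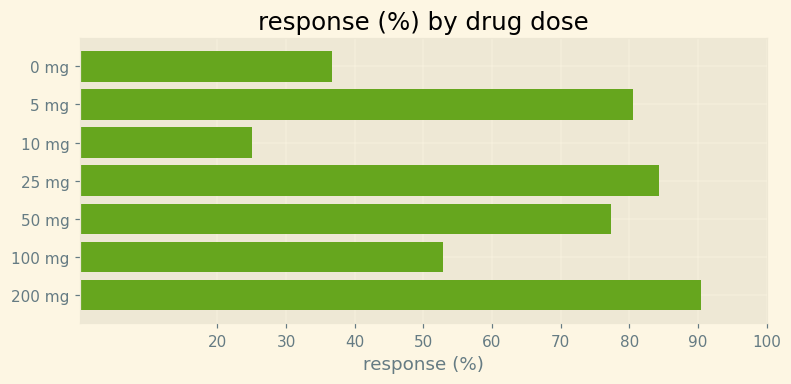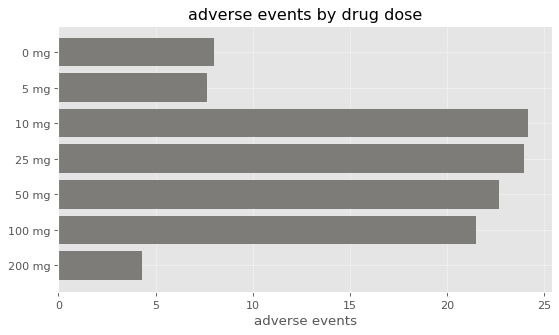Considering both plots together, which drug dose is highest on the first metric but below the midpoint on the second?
200 mg

Chart 2 median adverse events ≈ 20; below-median drug doses: 0 mg, 5 mg, 200 mg. Among those, 200 mg has the highest response (%) (≈ 90).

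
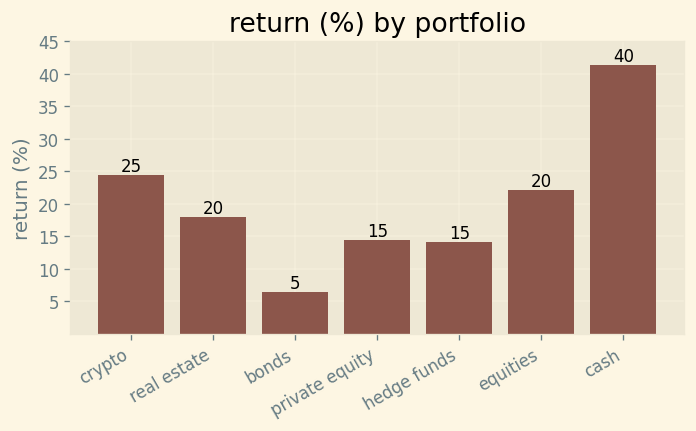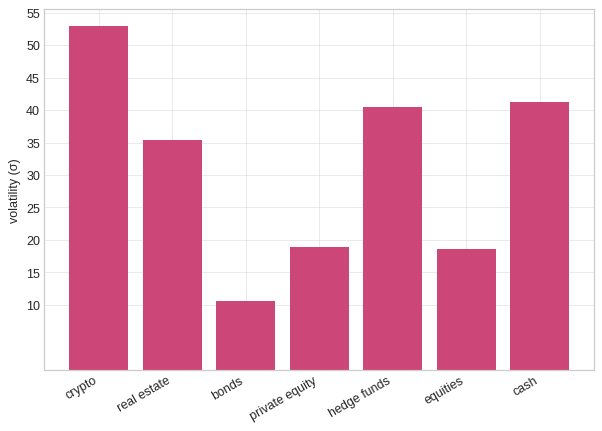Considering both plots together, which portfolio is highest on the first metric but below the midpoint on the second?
equities

Chart 2 median volatility (σ) ≈ 35; below-median portfolios: bonds, private equity, equities. Among those, equities has the highest return (%) (≈ 20).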